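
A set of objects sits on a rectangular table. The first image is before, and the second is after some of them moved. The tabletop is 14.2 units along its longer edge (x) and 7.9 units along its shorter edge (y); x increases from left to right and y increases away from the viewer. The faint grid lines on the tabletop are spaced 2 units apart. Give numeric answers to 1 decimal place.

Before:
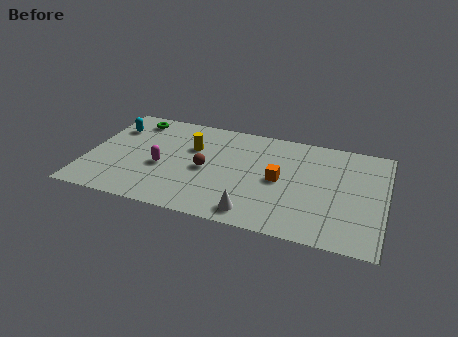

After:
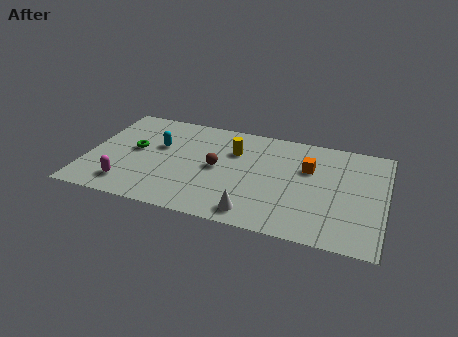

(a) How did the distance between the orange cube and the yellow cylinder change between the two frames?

-0.9

Before: roughly 4.5 units apart; after: 3.6. That's 0.9 units closer together.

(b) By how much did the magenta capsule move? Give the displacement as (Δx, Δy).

(-1.5, -1.8)

The magenta capsule was at about (3.6, 3.3) and moved to about (2.1, 1.5).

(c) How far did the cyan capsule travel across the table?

2.5

From (1.0, 5.8) to (3.3, 4.9), the cyan capsule covered √(2.3² + 0.9²) ≈ 2.5 units.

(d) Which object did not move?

the white cone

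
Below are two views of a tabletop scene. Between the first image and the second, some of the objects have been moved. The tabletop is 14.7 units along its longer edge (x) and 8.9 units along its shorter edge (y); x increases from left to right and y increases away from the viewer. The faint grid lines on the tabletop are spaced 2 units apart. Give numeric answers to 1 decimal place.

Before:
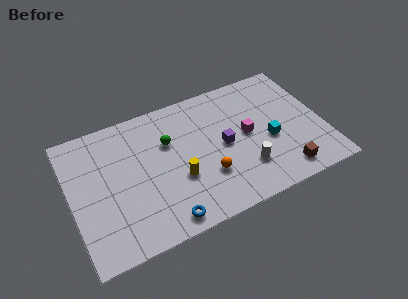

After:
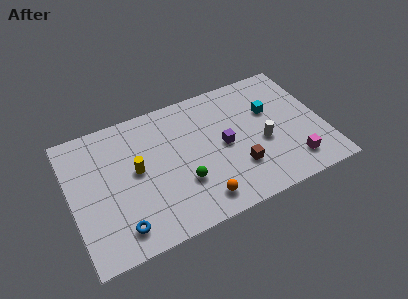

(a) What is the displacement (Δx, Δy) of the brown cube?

(-2.5, 1.3)

The brown cube was at about (12.0, 1.3) and moved to about (9.5, 2.6).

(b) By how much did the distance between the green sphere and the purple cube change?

-0.4

The distance was about 3.4 in the first image and 3.0 in the second, so they moved 0.4 units closer together.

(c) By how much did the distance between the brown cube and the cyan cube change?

+1.4

They were about 2.5 units apart before and 3.9 after — 1.4 units further apart.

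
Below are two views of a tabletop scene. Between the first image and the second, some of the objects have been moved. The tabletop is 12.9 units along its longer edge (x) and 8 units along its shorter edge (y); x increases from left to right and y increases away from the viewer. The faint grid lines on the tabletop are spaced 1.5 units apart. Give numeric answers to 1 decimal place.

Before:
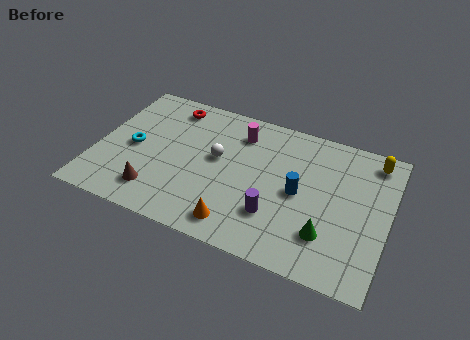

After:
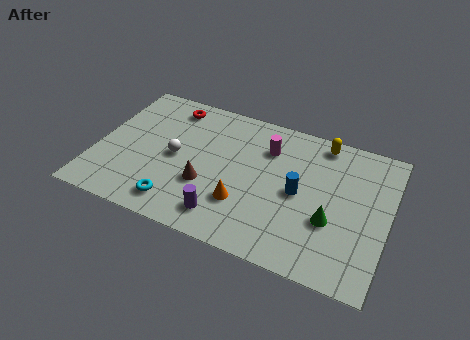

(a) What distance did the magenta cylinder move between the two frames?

1.4

The magenta cylinder moved from about (6.1, 6.3) to (7.4, 5.9), a distance of √(1.3² + 0.4²) ≈ 1.4.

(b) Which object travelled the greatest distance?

the cyan torus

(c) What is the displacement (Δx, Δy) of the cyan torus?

(2.3, -2.5)

From the two frames, the cyan torus sits at roughly (1.6, 3.8) before and (3.9, 1.3) after.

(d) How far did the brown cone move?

2.4

From (2.9, 1.6) to (5.0, 2.8), the brown cone covered √(2.1² + 1.2²) ≈ 2.4 units.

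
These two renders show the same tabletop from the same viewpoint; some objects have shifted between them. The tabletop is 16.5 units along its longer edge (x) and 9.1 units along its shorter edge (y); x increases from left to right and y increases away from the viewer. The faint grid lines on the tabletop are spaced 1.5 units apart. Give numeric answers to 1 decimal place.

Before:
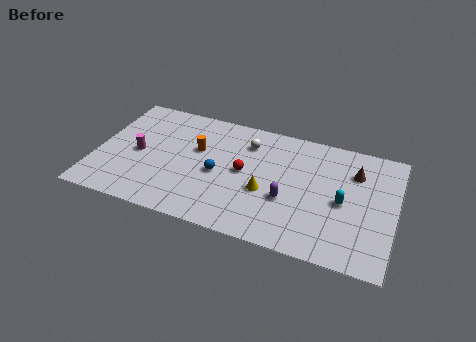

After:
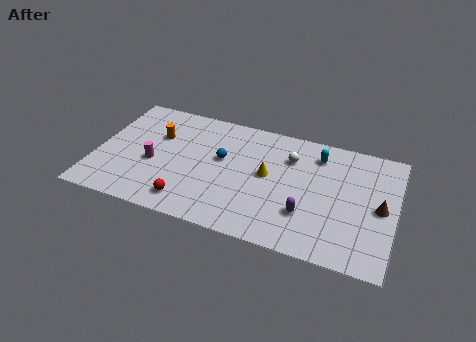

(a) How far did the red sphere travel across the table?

4.3

The red sphere was near (8.2, 4.7) before and (5.4, 1.5) after, so it travelled √(2.8² + 3.2²) ≈ 4.3 units.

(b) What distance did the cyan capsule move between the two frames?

3.5

From (13.7, 4.2) to (12.1, 7.3), the cyan capsule covered √(1.6² + 3.1²) ≈ 3.5 units.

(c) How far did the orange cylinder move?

2.3

The orange cylinder was near (5.5, 5.6) before and (3.2, 6.0) after, so it travelled √(2.3² + 0.4²) ≈ 2.3 units.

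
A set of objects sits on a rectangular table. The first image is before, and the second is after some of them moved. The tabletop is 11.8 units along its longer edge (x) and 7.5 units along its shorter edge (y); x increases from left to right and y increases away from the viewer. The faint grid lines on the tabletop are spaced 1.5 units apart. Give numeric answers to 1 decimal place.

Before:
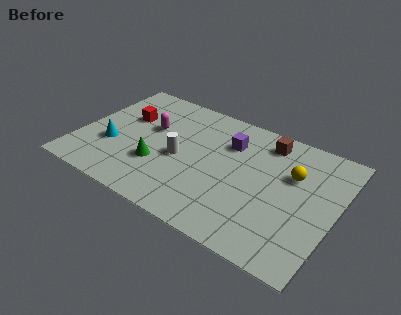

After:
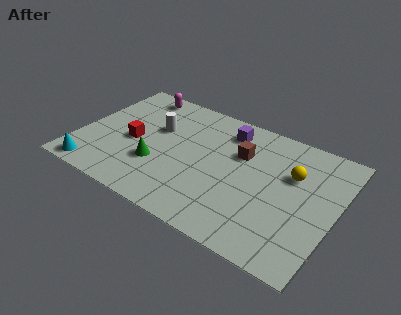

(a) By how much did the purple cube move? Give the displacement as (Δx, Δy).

(-0.2, 0.7)

The purple cube started near (6.7, 5.4) and ended near (6.5, 6.1).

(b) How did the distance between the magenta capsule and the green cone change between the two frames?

+2.2

They were about 2.2 units apart before and 4.4 after — 2.2 units further apart.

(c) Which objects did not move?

the yellow sphere and the green cone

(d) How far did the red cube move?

1.5

From (1.9, 4.8) to (2.5, 3.4), the red cube covered √(0.6² + 1.4²) ≈ 1.5 units.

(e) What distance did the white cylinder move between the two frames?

1.8

From (4.7, 3.4) to (3.4, 4.7), the white cylinder covered √(1.3² + 1.3²) ≈ 1.8 units.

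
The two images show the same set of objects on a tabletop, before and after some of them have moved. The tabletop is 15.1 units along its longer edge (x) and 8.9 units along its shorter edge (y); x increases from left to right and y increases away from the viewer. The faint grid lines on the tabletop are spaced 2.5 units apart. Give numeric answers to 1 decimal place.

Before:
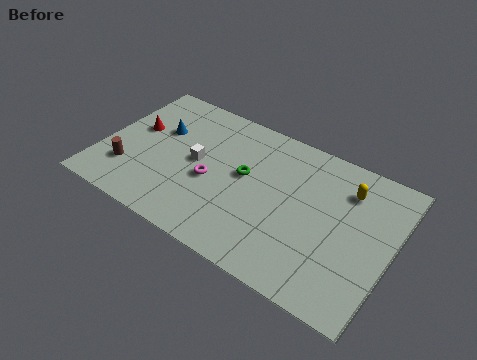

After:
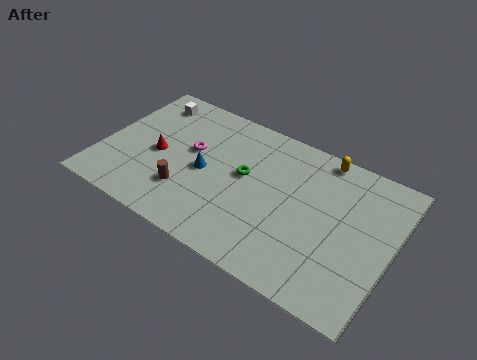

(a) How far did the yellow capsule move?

2.0

From (12.5, 6.8) to (11.0, 8.1), the yellow capsule covered √(1.5² + 1.3²) ≈ 2.0 units.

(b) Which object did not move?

the green torus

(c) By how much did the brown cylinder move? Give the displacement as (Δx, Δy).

(3.1, 0.1)

From the two frames, the brown cylinder sits at roughly (1.6, 2.4) before and (4.7, 2.5) after.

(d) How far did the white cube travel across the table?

4.2

The white cube moved from about (4.9, 4.6) to (1.8, 7.4), a distance of √(3.1² + 2.8²) ≈ 4.2.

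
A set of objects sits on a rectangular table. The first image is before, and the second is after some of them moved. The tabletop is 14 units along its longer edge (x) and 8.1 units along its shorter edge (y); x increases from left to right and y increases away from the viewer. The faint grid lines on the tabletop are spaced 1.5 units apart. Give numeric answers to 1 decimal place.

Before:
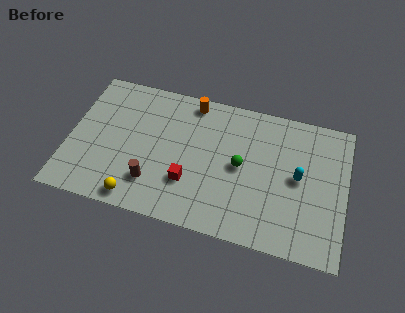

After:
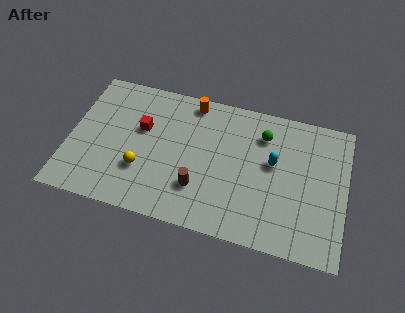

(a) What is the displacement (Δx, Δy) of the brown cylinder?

(2.3, 0.3)

From the two frames, the brown cylinder sits at roughly (4.4, 2.0) before and (6.7, 2.3) after.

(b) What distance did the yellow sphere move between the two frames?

1.7

The yellow sphere was near (3.7, 0.9) before and (3.8, 2.6) after, so it travelled √(0.1² + 1.7²) ≈ 1.7 units.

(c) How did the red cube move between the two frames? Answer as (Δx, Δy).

(-2.6, 2.5)

The red cube started near (6.2, 2.5) and ended near (3.6, 5.0).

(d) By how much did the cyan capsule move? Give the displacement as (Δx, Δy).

(-1.3, 0.5)

The cyan capsule was at about (11.6, 4.2) and moved to about (10.3, 4.7).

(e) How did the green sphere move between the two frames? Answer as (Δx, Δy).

(1.0, 2.1)

The green sphere started near (8.7, 4.1) and ended near (9.7, 6.2).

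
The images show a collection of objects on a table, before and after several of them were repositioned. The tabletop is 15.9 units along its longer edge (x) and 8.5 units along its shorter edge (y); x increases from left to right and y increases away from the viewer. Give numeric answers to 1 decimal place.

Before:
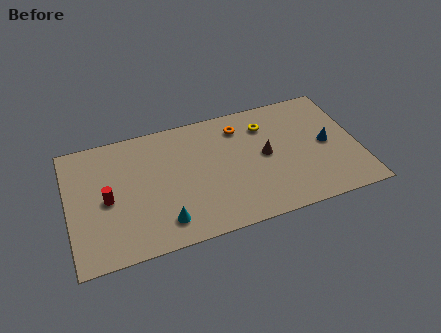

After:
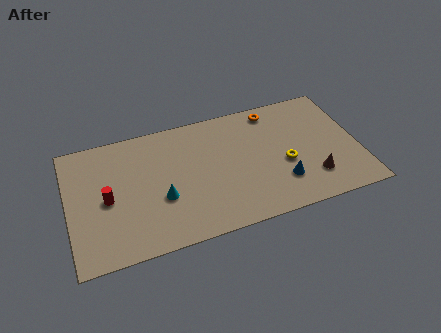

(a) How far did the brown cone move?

3.3

From (10.8, 4.4) to (13.2, 2.1), the brown cone covered √(2.4² + 2.3²) ≈ 3.3 units.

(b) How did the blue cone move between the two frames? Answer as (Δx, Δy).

(-2.7, -1.9)

From the two frames, the blue cone sits at roughly (14.2, 4.2) before and (11.5, 2.3) after.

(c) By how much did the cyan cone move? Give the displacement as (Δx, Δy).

(0.0, 1.6)

The cyan cone started near (5.0, 1.6) and ended near (5.0, 3.2).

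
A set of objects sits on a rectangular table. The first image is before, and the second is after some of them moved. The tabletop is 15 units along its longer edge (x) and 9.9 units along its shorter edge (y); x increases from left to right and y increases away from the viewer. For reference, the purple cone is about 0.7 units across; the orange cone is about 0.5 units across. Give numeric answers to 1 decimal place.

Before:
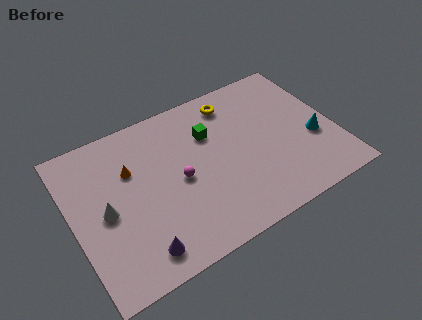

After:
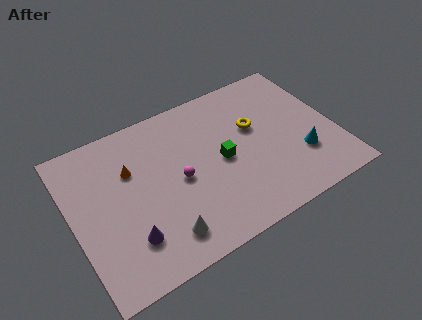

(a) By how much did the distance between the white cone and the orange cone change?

+2.4

The distance was about 2.5 in the first image and 4.9 in the second, so they moved 2.4 units further apart.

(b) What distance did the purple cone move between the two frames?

1.1

The purple cone moved from about (3.2, 1.5) to (2.8, 2.5), a distance of √(0.4² + 1.0²) ≈ 1.1.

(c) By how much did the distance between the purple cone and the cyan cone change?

-0.7

Before: roughly 10.7 units apart; after: 10.0. That's 0.7 units closer together.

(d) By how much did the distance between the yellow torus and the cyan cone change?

-2.2

The distance was about 6.0 in the first image and 3.8 in the second, so they moved 2.2 units closer together.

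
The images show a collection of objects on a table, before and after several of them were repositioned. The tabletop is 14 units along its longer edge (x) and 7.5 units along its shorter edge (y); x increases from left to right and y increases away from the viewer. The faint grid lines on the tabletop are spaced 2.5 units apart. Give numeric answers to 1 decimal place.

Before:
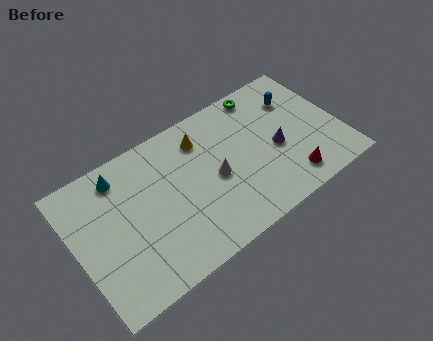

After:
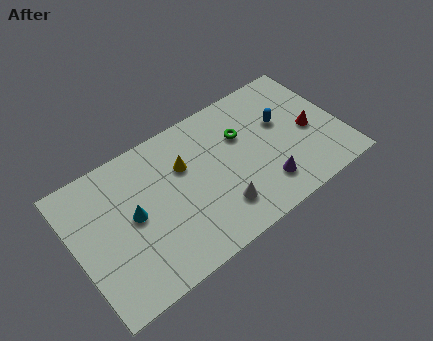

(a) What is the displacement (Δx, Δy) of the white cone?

(-0.1, -1.7)

From the two frames, the white cone sits at roughly (7.3, 3.5) before and (7.2, 1.8) after.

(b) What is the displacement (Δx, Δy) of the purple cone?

(-1.0, -1.6)

The purple cone was at about (10.6, 3.3) and moved to about (9.6, 1.7).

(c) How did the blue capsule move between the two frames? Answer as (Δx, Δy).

(-1.0, -0.9)

The blue capsule was at about (12.1, 5.5) and moved to about (11.1, 4.6).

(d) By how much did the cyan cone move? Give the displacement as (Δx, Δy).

(0.3, -2.4)

From the two frames, the cyan cone sits at roughly (2.7, 6.3) before and (3.0, 3.9) after.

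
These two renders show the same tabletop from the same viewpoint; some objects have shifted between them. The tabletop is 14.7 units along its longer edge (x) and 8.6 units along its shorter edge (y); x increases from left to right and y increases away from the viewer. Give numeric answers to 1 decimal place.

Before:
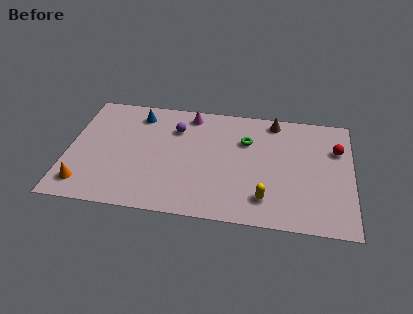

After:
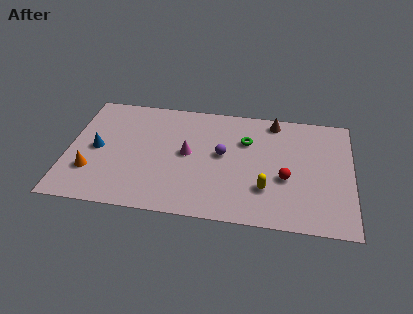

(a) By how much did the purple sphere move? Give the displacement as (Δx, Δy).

(2.5, -1.6)

The purple sphere started near (5.5, 6.3) and ended near (8.0, 4.7).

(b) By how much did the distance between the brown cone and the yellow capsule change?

-0.7

They were about 5.8 units apart before and 5.1 after — 0.7 units closer together.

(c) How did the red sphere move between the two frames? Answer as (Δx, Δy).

(-2.6, -2.5)

From the two frames, the red sphere sits at roughly (13.9, 5.9) before and (11.3, 3.4) after.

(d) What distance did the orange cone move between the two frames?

1.0

From (1.0, 1.5) to (1.3, 2.5), the orange cone covered √(0.3² + 1.0²) ≈ 1.0 units.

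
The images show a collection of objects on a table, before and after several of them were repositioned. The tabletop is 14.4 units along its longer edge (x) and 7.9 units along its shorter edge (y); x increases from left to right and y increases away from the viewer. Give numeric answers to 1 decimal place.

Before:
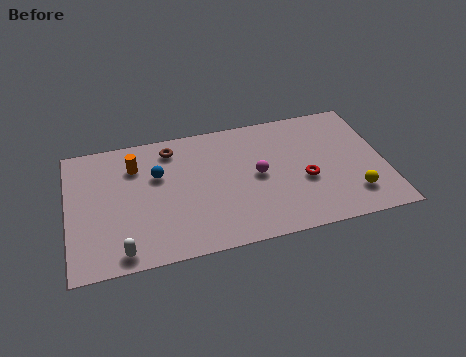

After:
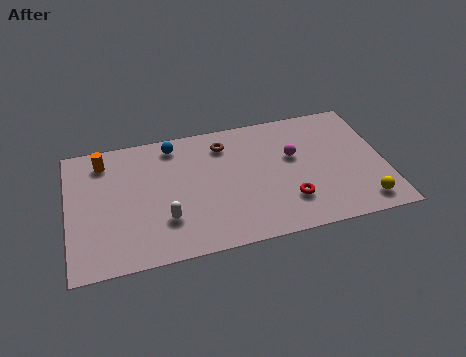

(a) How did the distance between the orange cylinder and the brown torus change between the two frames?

+3.7

The distance was about 1.8 in the first image and 5.5 in the second, so they moved 3.7 units further apart.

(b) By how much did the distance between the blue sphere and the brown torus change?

+0.7

They were about 1.7 units apart before and 2.4 after — 0.7 units further apart.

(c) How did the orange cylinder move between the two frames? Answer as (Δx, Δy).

(-1.4, 0.6)

The orange cylinder was at about (3.1, 5.9) and moved to about (1.7, 6.5).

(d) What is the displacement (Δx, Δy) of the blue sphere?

(0.8, 1.7)

From the two frames, the blue sphere sits at roughly (4.1, 5.1) before and (4.9, 6.8) after.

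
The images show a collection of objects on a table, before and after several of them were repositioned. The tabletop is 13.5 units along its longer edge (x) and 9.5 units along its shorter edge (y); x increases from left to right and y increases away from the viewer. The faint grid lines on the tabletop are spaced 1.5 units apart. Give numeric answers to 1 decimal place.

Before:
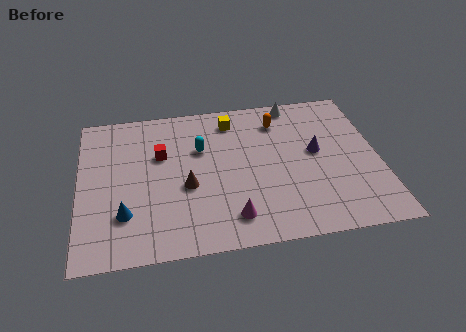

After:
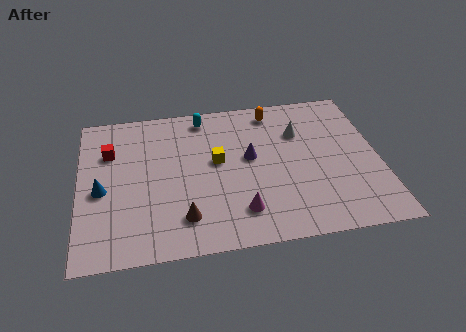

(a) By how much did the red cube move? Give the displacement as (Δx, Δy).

(-2.3, 0.5)

From the two frames, the red cube sits at roughly (3.7, 6.1) before and (1.4, 6.6) after.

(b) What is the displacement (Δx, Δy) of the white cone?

(0.1, -2.0)

From the two frames, the white cone sits at roughly (9.9, 8.6) before and (10.0, 6.6) after.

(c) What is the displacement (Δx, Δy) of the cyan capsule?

(0.2, 2.1)

The cyan capsule started near (5.5, 6.2) and ended near (5.7, 8.3).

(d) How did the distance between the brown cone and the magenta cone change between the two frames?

-0.4

The distance was about 2.9 in the first image and 2.5 in the second, so they moved 0.4 units closer together.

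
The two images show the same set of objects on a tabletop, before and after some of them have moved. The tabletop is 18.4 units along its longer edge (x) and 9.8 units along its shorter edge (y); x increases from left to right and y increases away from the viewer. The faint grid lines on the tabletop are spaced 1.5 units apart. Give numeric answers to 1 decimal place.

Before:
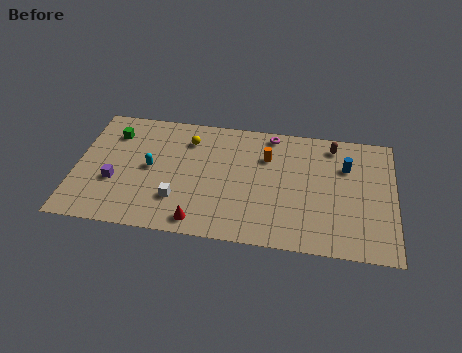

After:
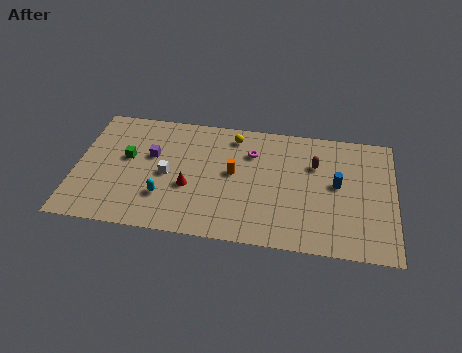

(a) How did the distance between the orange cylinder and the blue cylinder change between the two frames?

+1.4

The distance was about 4.6 in the first image and 6.0 in the second, so they moved 1.4 units further apart.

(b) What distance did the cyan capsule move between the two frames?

2.4

From (4.3, 5.0) to (5.2, 2.8), the cyan capsule covered √(0.9² + 2.2²) ≈ 2.4 units.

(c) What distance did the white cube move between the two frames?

2.0

The white cube moved from about (6.0, 2.7) to (5.3, 4.6), a distance of √(0.7² + 1.9²) ≈ 2.0.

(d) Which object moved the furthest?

the purple cube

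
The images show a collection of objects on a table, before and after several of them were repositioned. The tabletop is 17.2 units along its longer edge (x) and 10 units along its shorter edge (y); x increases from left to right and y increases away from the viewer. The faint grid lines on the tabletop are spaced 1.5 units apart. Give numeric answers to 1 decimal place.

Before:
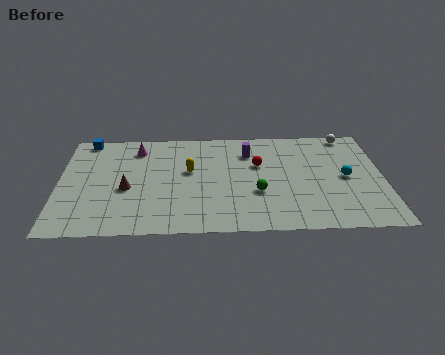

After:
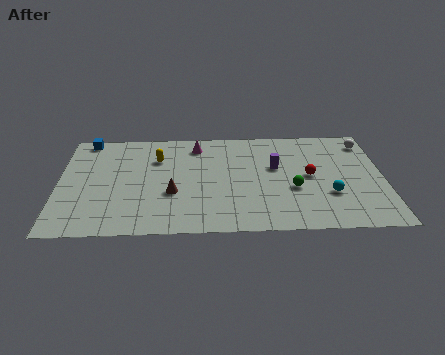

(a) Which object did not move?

the blue cube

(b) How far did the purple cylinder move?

2.1

The purple cylinder was near (10.1, 7.5) before and (11.5, 6.0) after, so it travelled √(1.4² + 1.5²) ≈ 2.1 units.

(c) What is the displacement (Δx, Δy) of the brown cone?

(2.4, -0.5)

The brown cone started near (3.6, 4.2) and ended near (6.0, 3.7).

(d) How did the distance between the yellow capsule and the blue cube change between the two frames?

-2.1

They were about 6.4 units apart before and 4.3 after — 2.1 units closer together.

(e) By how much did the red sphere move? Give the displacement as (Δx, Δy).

(2.7, -1.2)

The red sphere was at about (10.6, 6.3) and moved to about (13.3, 5.1).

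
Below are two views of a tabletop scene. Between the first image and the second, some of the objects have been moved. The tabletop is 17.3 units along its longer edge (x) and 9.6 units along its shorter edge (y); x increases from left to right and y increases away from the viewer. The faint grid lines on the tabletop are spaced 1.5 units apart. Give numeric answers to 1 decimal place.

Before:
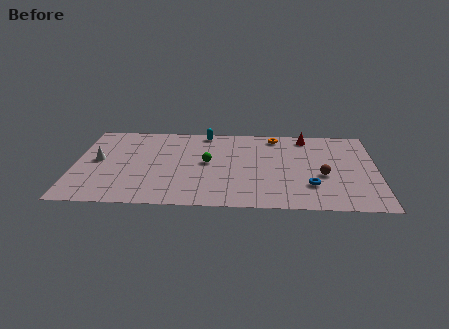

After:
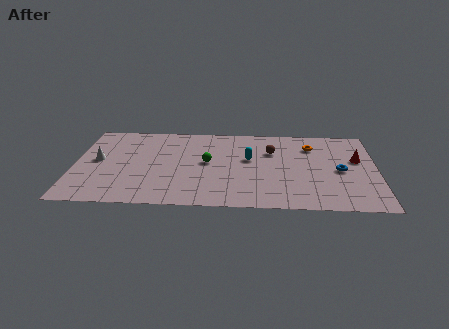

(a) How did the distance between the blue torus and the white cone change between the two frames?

+1.5

The distance was about 12.4 in the first image and 13.9 in the second, so they moved 1.5 units further apart.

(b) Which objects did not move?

the green sphere and the white cone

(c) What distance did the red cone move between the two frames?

3.9

The red cone was near (13.3, 8.4) before and (16.2, 5.8) after, so it travelled √(2.9² + 2.6²) ≈ 3.9 units.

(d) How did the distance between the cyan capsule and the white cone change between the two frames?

+1.6

Before: roughly 7.1 units apart; after: 8.7. That's 1.6 units further apart.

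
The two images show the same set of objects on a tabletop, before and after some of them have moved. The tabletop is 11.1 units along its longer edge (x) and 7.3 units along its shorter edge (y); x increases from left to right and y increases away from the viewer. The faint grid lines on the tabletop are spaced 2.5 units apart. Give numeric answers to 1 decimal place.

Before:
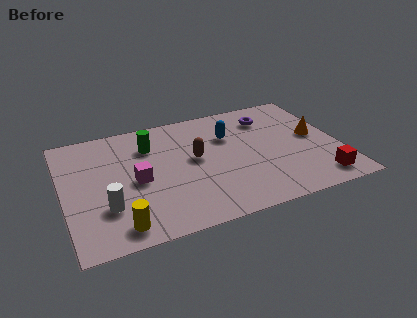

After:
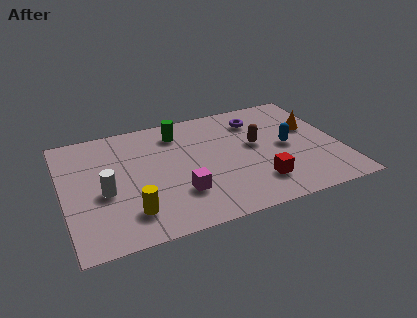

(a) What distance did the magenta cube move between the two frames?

2.1

The magenta cube moved from about (2.9, 3.4) to (4.5, 2.1), a distance of √(1.6² + 1.3²) ≈ 2.1.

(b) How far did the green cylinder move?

1.3

The green cylinder moved from about (3.6, 5.4) to (4.8, 5.9), a distance of √(1.2² + 0.5²) ≈ 1.3.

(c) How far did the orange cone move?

0.6

The orange cone moved from about (10.2, 3.9) to (10.1, 4.5), a distance of √(0.1² + 0.6²) ≈ 0.6.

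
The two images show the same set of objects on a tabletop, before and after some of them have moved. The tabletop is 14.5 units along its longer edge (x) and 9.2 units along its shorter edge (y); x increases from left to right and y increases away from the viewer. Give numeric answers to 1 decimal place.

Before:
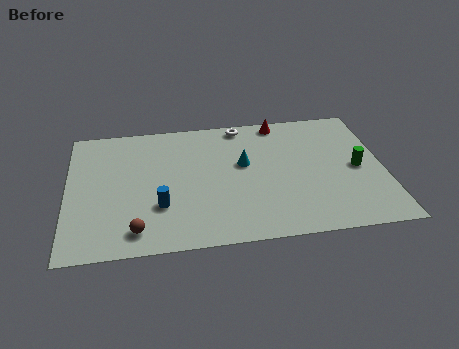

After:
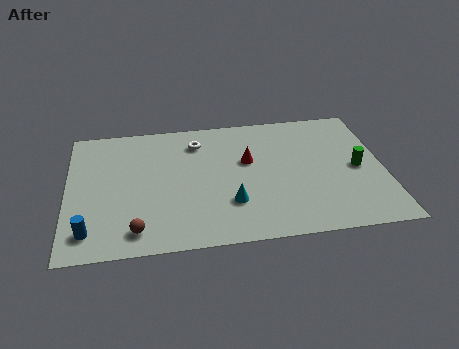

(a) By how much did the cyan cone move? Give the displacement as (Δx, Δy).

(-0.7, -2.7)

From the two frames, the cyan cone sits at roughly (8.1, 5.4) before and (7.4, 2.7) after.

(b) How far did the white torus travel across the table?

2.3

The white torus was near (8.1, 8.3) before and (6.0, 7.3) after, so it travelled √(2.1² + 1.0²) ≈ 2.3 units.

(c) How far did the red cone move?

3.1

From (9.9, 8.3) to (8.3, 5.6), the red cone covered √(1.6² + 2.7²) ≈ 3.1 units.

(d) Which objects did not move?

the green cylinder and the brown sphere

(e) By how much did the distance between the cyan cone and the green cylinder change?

+0.8

The distance was about 5.3 in the first image and 6.1 in the second, so they moved 0.8 units further apart.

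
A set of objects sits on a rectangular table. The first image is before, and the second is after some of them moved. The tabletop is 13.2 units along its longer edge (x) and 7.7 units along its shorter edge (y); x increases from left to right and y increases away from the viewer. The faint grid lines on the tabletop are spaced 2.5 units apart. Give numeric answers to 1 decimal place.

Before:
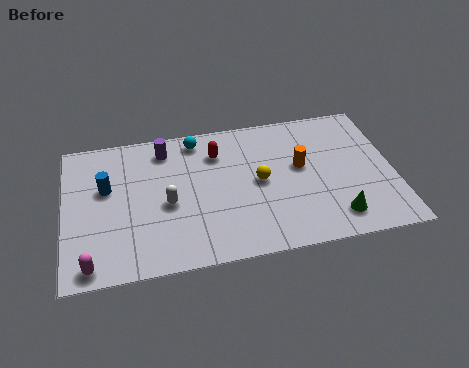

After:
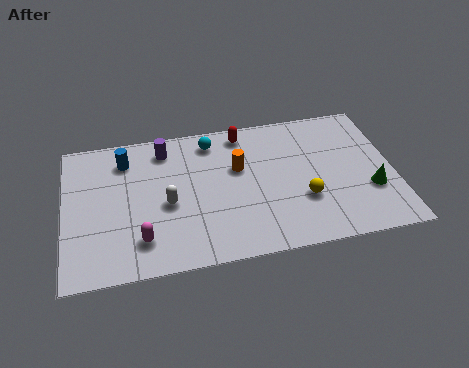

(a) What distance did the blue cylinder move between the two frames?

1.6

The blue cylinder moved from about (1.7, 4.7) to (2.5, 6.1), a distance of √(0.8² + 1.4²) ≈ 1.6.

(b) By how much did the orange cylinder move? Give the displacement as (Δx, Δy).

(-2.5, 0.4)

From the two frames, the orange cylinder sits at roughly (9.5, 4.4) before and (7.0, 4.8) after.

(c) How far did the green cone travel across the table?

1.9

The green cone moved from about (10.7, 1.4) to (12.2, 2.6), a distance of √(1.5² + 1.2²) ≈ 1.9.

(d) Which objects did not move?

the white capsule and the purple cylinder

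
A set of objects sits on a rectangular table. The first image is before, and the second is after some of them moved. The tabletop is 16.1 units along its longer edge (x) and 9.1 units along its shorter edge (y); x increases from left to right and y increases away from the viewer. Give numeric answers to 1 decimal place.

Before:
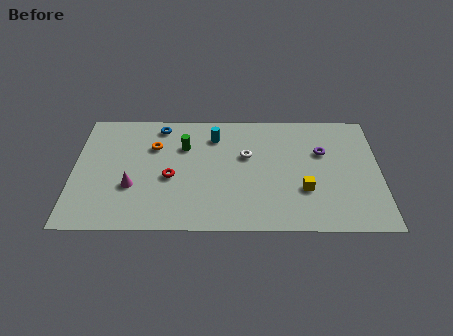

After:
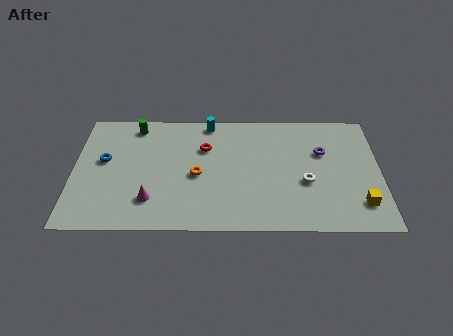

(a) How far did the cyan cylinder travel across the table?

1.1

From (7.4, 7.1) to (7.1, 8.2), the cyan cylinder covered √(0.3² + 1.1²) ≈ 1.1 units.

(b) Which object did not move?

the purple torus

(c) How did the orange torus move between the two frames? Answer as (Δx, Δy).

(2.3, -2.2)

The orange torus was at about (4.2, 6.3) and moved to about (6.5, 4.1).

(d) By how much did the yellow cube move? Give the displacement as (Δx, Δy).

(2.9, -1.0)

The yellow cube was at about (12.1, 3.0) and moved to about (15.0, 2.0).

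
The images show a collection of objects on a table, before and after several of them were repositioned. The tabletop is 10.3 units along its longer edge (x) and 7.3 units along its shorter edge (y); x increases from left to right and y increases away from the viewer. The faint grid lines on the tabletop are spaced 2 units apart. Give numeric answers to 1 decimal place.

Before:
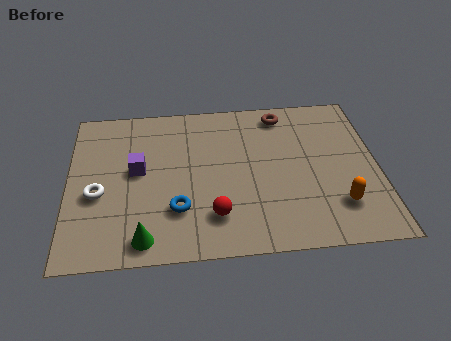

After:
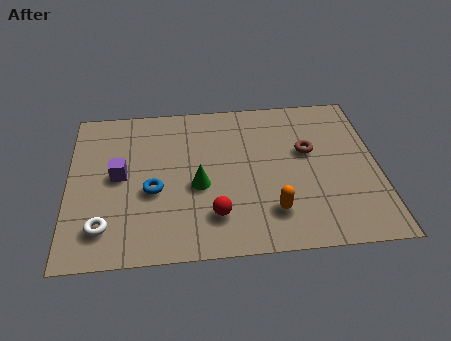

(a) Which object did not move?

the red sphere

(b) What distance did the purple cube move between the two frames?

0.6

The purple cube was near (2.3, 4.0) before and (1.7, 3.8) after, so it travelled √(0.6² + 0.2²) ≈ 0.6 units.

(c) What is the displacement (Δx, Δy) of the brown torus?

(0.8, -1.9)

The brown torus started near (7.2, 6.3) and ended near (8.0, 4.4).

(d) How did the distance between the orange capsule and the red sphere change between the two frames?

-2.2

Before: roughly 4.1 units apart; after: 1.9. That's 2.2 units closer together.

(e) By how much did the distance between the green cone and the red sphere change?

-0.9

They were about 2.4 units apart before and 1.5 after — 0.9 units closer together.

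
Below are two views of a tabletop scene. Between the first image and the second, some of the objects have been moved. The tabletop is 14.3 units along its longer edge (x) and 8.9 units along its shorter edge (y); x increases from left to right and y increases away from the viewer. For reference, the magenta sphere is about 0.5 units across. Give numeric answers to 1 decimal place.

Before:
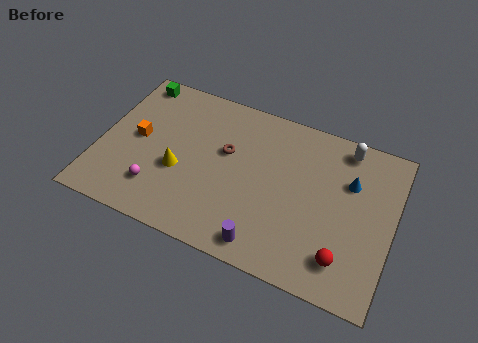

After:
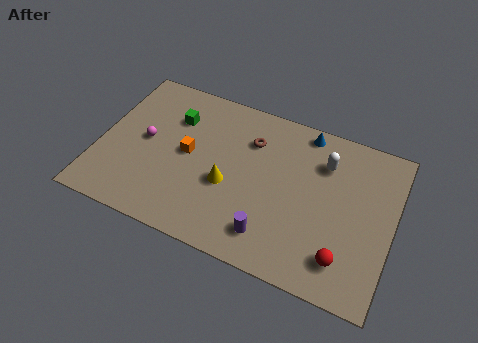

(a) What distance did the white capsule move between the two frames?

1.5

From (11.7, 7.8) to (10.8, 6.6), the white capsule covered √(0.9² + 1.2²) ≈ 1.5 units.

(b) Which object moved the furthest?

the blue cone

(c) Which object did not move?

the red sphere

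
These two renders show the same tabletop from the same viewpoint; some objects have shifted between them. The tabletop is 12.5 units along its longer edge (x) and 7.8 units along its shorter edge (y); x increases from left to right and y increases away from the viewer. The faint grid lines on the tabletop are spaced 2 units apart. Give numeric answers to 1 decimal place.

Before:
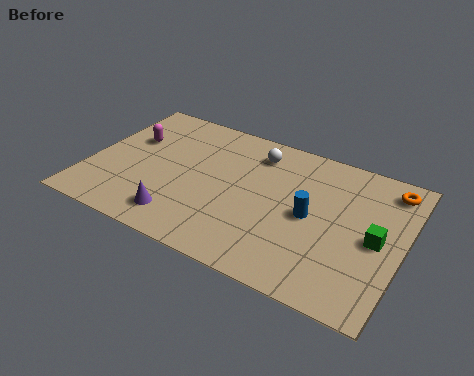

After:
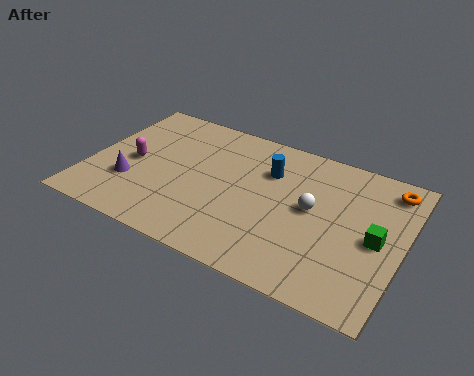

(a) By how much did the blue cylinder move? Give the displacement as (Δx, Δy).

(-1.9, 1.7)

The blue cylinder started near (8.9, 3.8) and ended near (7.0, 5.5).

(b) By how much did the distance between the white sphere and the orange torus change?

-1.6

The distance was about 5.3 in the first image and 3.7 in the second, so they moved 1.6 units closer together.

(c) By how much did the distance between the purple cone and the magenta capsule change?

-3.2

The distance was about 4.4 in the first image and 1.2 in the second, so they moved 3.2 units closer together.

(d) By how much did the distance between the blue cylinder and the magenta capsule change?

-2.0

They were about 7.6 units apart before and 5.6 after — 2.0 units closer together.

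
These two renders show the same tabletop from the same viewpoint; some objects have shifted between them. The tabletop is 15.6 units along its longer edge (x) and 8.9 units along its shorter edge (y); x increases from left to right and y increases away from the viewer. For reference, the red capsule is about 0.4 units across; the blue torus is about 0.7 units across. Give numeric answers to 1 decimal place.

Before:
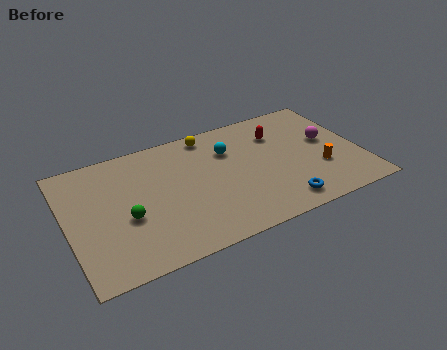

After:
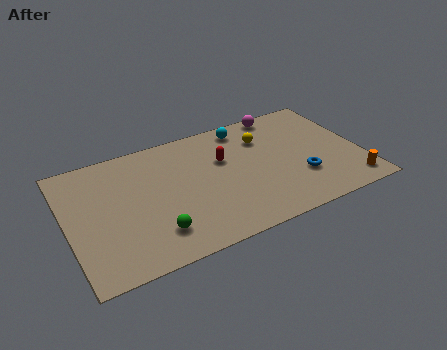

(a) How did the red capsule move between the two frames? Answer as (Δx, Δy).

(-3.1, -0.8)

From the two frames, the red capsule sits at roughly (11.5, 6.5) before and (8.4, 5.7) after.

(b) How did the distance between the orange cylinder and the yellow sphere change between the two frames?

-0.7

They were about 7.3 units apart before and 6.6 after — 0.7 units closer together.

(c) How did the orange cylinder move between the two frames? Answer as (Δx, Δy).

(1.4, -1.7)

From the two frames, the orange cylinder sits at roughly (13.3, 3.0) before and (14.7, 1.3) after.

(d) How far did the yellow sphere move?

3.1

The yellow sphere was near (7.9, 7.9) before and (10.7, 6.5) after, so it travelled √(2.8² + 1.4²) ≈ 3.1 units.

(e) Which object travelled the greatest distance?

the magenta sphere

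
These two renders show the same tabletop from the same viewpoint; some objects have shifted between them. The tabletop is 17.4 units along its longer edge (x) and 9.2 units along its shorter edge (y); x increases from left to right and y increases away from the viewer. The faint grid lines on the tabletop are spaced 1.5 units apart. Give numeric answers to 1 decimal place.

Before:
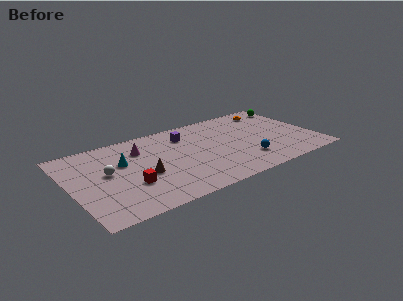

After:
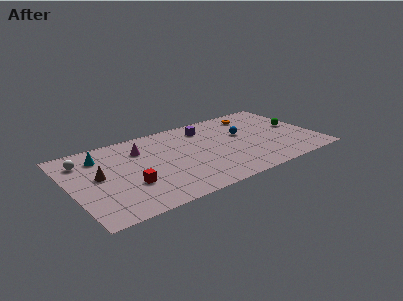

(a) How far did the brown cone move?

3.2

The brown cone moved from about (5.0, 3.8) to (2.0, 5.0), a distance of √(3.0² + 1.2²) ≈ 3.2.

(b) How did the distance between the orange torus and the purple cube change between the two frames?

-2.8

Before: roughly 6.5 units apart; after: 3.7. That's 2.8 units closer together.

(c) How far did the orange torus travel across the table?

1.3

From (15.0, 7.7) to (13.7, 7.6), the orange torus covered √(1.3² + 0.1²) ≈ 1.3 units.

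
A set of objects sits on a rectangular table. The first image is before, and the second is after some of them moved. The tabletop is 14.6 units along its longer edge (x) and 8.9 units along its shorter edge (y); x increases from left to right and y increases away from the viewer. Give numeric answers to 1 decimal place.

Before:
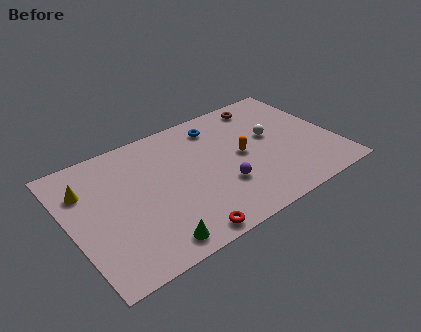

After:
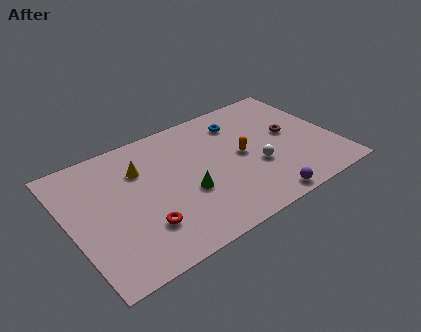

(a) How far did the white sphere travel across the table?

2.2

The white sphere moved from about (11.3, 5.1) to (10.1, 3.3), a distance of √(1.2² + 1.8²) ≈ 2.2.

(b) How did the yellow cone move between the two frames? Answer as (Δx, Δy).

(3.0, -0.1)

The yellow cone was at about (1.1, 6.4) and moved to about (4.1, 6.3).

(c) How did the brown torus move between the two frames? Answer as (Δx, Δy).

(0.9, -2.9)

The brown torus was at about (11.4, 7.7) and moved to about (12.3, 4.8).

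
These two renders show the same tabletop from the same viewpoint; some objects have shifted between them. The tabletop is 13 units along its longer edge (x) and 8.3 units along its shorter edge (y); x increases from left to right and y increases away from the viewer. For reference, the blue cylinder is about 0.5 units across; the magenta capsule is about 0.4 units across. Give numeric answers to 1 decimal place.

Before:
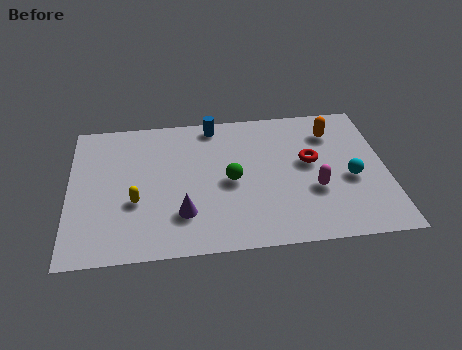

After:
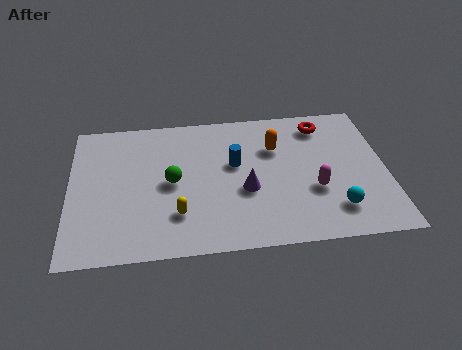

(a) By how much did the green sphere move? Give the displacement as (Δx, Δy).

(-2.4, 0.2)

From the two frames, the green sphere sits at roughly (6.6, 3.9) before and (4.2, 4.1) after.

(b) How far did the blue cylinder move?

2.6

From (6.0, 7.4) to (6.8, 4.9), the blue cylinder covered √(0.8² + 2.5²) ≈ 2.6 units.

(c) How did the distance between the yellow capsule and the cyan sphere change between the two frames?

-2.4

Before: roughly 8.8 units apart; after: 6.4. That's 2.4 units closer together.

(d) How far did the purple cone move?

2.8

The purple cone was near (4.6, 2.2) before and (7.2, 3.3) after, so it travelled √(2.6² + 1.1²) ≈ 2.8 units.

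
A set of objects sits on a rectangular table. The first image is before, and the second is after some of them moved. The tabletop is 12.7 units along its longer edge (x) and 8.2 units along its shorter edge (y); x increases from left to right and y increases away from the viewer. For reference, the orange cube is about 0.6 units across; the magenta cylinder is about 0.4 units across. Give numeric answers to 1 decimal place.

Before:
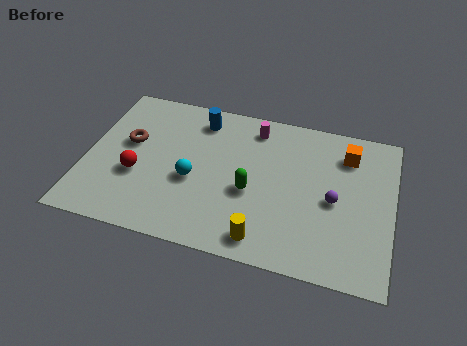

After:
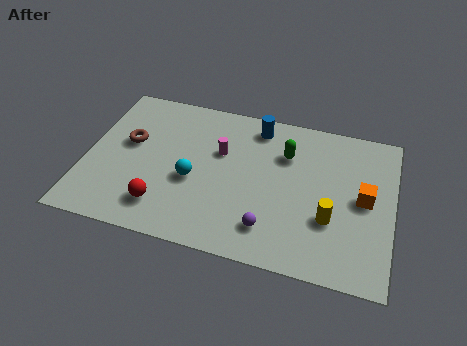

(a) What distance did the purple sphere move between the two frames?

3.3

The purple sphere moved from about (10.3, 3.8) to (7.8, 1.7), a distance of √(2.5² + 2.1²) ≈ 3.3.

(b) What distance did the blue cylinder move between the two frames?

2.4

From (4.5, 6.8) to (6.9, 7.0), the blue cylinder covered √(2.4² + 0.2²) ≈ 2.4 units.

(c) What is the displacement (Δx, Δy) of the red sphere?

(1.2, -1.4)

From the two frames, the red sphere sits at roughly (2.2, 3.1) before and (3.4, 1.7) after.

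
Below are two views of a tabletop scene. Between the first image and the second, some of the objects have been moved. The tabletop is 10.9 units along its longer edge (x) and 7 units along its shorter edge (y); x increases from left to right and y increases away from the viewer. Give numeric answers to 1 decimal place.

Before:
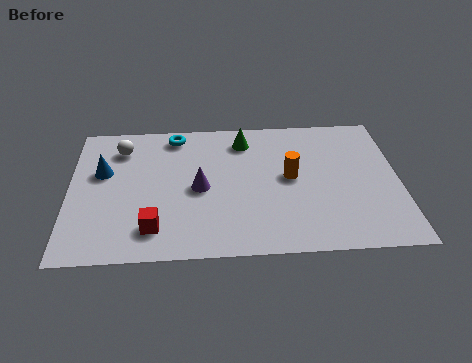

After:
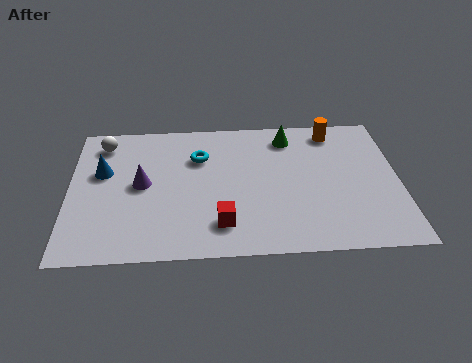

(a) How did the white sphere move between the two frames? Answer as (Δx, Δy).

(-0.6, 0.3)

The white sphere started near (1.7, 5.5) and ended near (1.1, 5.8).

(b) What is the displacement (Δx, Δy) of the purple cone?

(-1.9, 0.3)

The purple cone started near (4.3, 3.3) and ended near (2.4, 3.6).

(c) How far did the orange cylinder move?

2.7

From (7.3, 3.7) to (8.8, 6.0), the orange cylinder covered √(1.5² + 2.3²) ≈ 2.7 units.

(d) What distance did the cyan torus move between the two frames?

1.4

The cyan torus moved from about (3.5, 6.1) to (4.3, 4.9), a distance of √(0.8² + 1.2²) ≈ 1.4.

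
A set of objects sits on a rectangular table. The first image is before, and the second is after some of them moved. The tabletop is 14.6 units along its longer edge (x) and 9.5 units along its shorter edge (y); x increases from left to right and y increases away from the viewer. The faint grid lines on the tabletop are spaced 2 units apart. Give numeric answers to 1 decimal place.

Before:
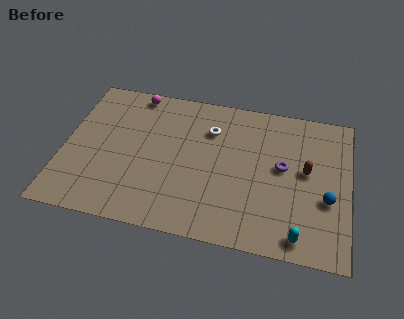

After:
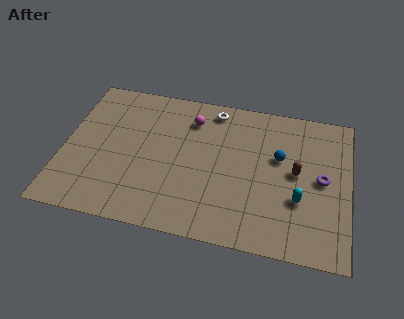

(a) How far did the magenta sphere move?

3.2

The magenta sphere was near (3.4, 8.6) before and (6.4, 7.4) after, so it travelled √(3.0² + 1.2²) ≈ 3.2 units.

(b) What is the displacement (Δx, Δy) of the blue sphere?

(-2.5, 2.2)

The blue sphere started near (13.5, 3.6) and ended near (11.0, 5.8).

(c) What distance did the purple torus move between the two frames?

2.0

The purple torus was near (11.2, 5.2) before and (13.2, 4.8) after, so it travelled √(2.0² + 0.4²) ≈ 2.0 units.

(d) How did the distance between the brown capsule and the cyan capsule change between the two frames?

-2.4

Before: roughly 4.1 units apart; after: 1.7. That's 2.4 units closer together.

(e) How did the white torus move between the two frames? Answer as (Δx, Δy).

(0.1, 1.4)

From the two frames, the white torus sits at roughly (7.4, 6.9) before and (7.5, 8.3) after.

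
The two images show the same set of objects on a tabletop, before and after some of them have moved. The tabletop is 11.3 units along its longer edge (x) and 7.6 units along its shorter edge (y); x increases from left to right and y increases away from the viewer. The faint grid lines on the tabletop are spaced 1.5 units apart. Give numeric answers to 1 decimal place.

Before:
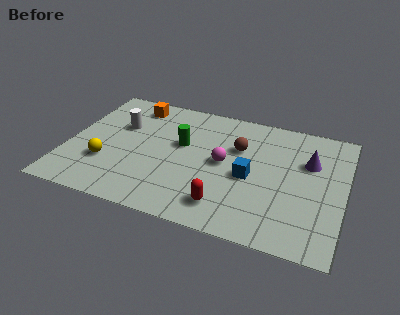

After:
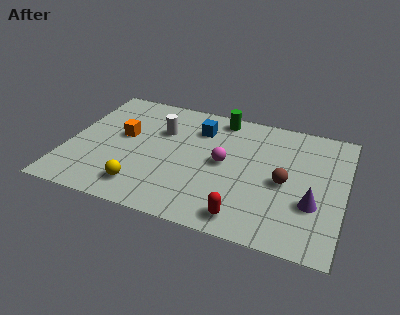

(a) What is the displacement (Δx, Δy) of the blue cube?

(-2.3, 2.3)

From the two frames, the blue cube sits at roughly (7.5, 3.4) before and (5.2, 5.7) after.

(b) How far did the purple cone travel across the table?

2.4

The purple cone was near (9.8, 5.0) before and (10.1, 2.6) after, so it travelled √(0.3² + 2.4²) ≈ 2.4 units.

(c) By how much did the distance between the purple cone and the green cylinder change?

+0.6

Before: roughly 5.2 units apart; after: 5.8. That's 0.6 units further apart.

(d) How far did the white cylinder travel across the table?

1.7

From (2.0, 4.9) to (3.7, 5.1), the white cylinder covered √(1.7² + 0.2²) ≈ 1.7 units.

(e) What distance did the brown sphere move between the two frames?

2.5

The brown sphere was near (6.9, 5.0) before and (8.9, 3.5) after, so it travelled √(2.0² + 1.5²) ≈ 2.5 units.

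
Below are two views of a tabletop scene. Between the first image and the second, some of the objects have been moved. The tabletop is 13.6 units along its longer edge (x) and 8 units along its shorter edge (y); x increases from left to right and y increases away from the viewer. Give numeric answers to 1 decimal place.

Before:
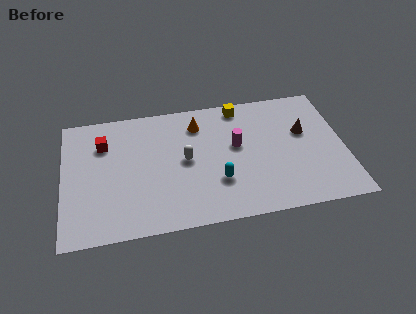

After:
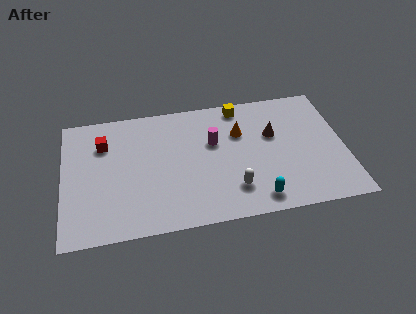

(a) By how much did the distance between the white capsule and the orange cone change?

+1.2

Before: roughly 2.3 units apart; after: 3.5. That's 1.2 units further apart.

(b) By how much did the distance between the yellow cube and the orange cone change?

-0.5

They were about 2.2 units apart before and 1.7 after — 0.5 units closer together.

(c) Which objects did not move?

the red cube and the yellow cube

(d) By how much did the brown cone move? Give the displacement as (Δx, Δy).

(-1.5, 0.1)

From the two frames, the brown cone sits at roughly (11.7, 4.9) before and (10.2, 5.0) after.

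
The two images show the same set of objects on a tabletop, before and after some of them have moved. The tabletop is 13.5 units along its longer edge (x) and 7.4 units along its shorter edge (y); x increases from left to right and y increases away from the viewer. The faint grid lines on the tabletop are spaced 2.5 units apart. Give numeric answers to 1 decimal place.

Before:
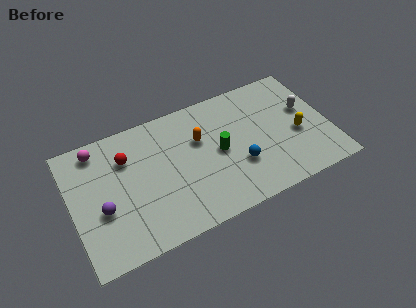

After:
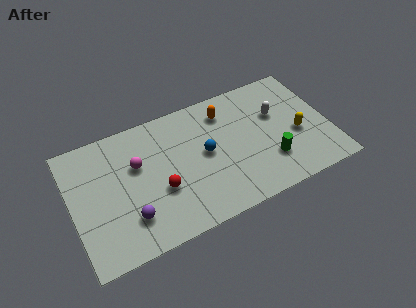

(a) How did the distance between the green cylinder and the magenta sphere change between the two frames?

+0.5

They were about 6.7 units apart before and 7.2 after — 0.5 units further apart.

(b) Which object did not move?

the yellow capsule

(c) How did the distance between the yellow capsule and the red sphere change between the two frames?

-1.8

The distance was about 9.1 in the first image and 7.3 in the second, so they moved 1.8 units closer together.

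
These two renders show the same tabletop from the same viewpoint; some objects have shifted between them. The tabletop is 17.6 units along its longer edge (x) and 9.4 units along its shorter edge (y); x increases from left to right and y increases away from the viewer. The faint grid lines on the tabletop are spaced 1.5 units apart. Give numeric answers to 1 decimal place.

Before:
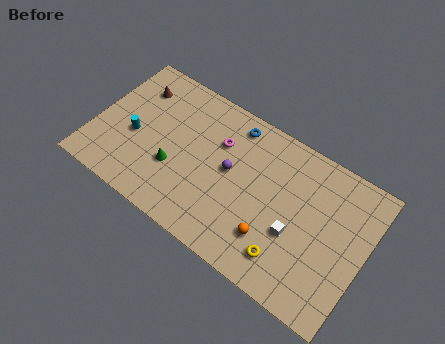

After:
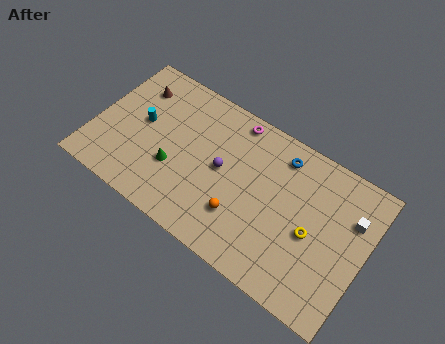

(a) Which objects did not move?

the brown cone and the green cone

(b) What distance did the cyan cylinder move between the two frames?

1.1

The cyan cylinder was near (2.6, 4.0) before and (2.9, 5.1) after, so it travelled √(0.3² + 1.1²) ≈ 1.1 units.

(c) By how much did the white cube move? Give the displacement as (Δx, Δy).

(3.2, 2.9)

The white cube was at about (13.3, 3.6) and moved to about (16.5, 6.5).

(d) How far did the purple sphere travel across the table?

0.5

The purple sphere moved from about (8.8, 5.1) to (8.3, 4.9), a distance of √(0.5² + 0.2²) ≈ 0.5.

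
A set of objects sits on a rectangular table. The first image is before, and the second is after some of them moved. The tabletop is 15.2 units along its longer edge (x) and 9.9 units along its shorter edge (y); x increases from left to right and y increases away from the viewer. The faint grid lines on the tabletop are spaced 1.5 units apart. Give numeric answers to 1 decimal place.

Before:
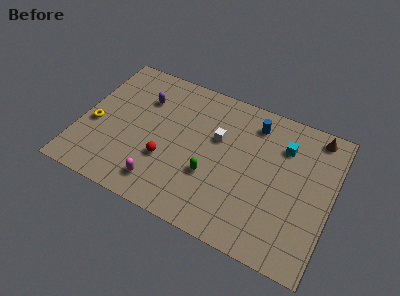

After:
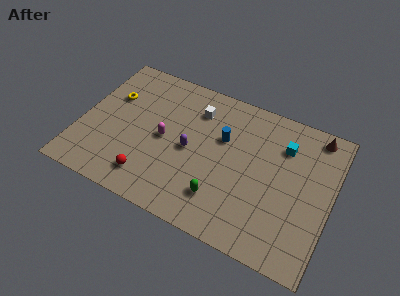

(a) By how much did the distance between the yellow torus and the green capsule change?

+1.2

Before: roughly 7.2 units apart; after: 8.4. That's 1.2 units further apart.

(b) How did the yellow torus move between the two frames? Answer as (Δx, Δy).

(0.7, 2.4)

From the two frames, the yellow torus sits at roughly (0.9, 4.1) before and (1.6, 6.5) after.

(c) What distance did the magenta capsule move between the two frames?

3.1

The magenta capsule moved from about (5.3, 1.7) to (5.1, 4.8), a distance of √(0.2² + 3.1²) ≈ 3.1.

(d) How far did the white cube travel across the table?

2.1

The white cube was near (8.2, 6.2) before and (6.7, 7.6) after, so it travelled √(1.5² + 1.4²) ≈ 2.1 units.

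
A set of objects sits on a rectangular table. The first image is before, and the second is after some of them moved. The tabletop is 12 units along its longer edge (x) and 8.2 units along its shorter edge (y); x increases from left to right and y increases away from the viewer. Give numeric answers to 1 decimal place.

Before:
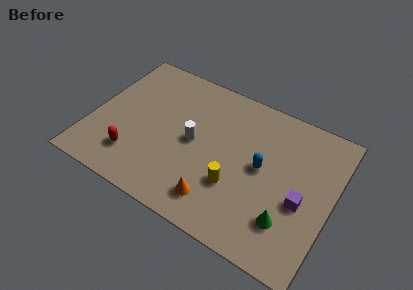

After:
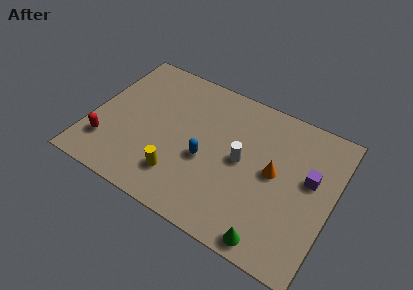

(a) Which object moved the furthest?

the orange cone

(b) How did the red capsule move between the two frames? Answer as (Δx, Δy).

(-1.4, 0.1)

The red capsule started near (2.4, 1.9) and ended near (1.0, 2.0).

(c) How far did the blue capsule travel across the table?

2.8

The blue capsule moved from about (8.5, 4.3) to (5.8, 3.4), a distance of √(2.7² + 0.9²) ≈ 2.8.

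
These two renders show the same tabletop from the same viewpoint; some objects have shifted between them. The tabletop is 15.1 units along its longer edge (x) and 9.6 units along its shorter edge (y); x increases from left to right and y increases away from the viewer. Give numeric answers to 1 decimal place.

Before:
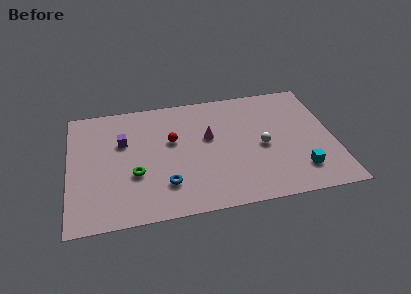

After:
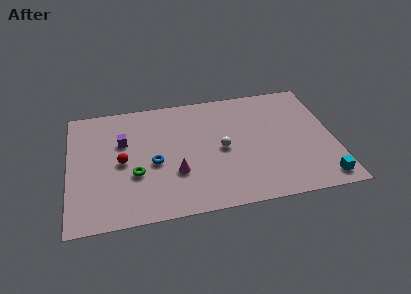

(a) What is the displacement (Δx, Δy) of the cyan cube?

(1.2, -0.9)

The cyan cube started near (13.0, 2.1) and ended near (14.2, 1.2).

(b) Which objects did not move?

the purple cube and the green torus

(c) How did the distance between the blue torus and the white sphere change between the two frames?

-2.0

The distance was about 5.9 in the first image and 3.9 in the second, so they moved 2.0 units closer together.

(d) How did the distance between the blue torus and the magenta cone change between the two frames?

-2.6

They were about 4.2 units apart before and 1.6 after — 2.6 units closer together.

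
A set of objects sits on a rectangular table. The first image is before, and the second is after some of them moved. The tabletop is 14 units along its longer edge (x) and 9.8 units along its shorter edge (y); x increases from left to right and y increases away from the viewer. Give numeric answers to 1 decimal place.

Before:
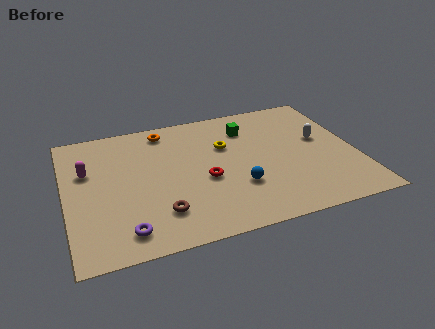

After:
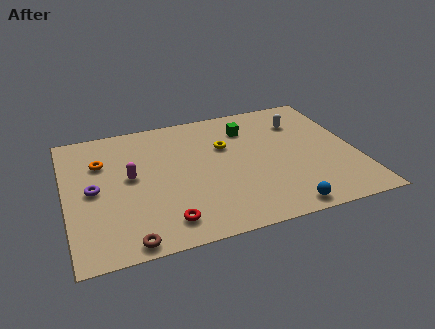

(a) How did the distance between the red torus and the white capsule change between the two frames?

+3.1

The distance was about 6.0 in the first image and 9.1 in the second, so they moved 3.1 units further apart.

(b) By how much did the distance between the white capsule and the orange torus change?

+1.9

Before: roughly 7.9 units apart; after: 9.8. That's 1.9 units further apart.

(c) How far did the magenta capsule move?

2.2

The magenta capsule moved from about (1.1, 6.3) to (3.1, 5.3), a distance of √(2.0² + 1.0²) ≈ 2.2.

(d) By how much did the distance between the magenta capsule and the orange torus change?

-2.5

The distance was about 4.5 in the first image and 2.0 in the second, so they moved 2.5 units closer together.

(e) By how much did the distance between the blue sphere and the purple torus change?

+3.8

Before: roughly 5.7 units apart; after: 9.5. That's 3.8 units further apart.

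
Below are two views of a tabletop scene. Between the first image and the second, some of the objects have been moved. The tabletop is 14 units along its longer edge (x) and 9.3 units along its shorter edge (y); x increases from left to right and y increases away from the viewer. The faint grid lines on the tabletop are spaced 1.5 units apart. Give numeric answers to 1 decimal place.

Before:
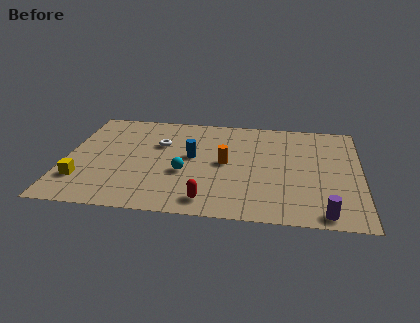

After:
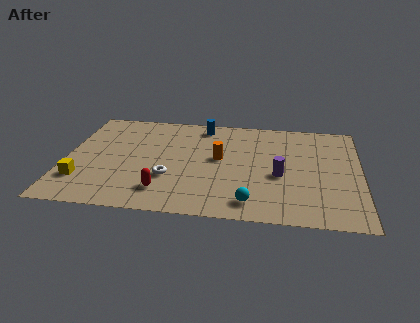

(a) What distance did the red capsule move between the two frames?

2.2

The red capsule moved from about (6.9, 1.3) to (4.8, 1.9), a distance of √(2.1² + 0.6²) ≈ 2.2.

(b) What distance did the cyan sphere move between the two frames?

3.9

The cyan sphere moved from about (5.7, 3.6) to (8.9, 1.4), a distance of √(3.2² + 2.2²) ≈ 3.9.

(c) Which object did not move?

the yellow cube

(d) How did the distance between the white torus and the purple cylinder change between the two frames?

-4.2

Before: roughly 9.5 units apart; after: 5.3. That's 4.2 units closer together.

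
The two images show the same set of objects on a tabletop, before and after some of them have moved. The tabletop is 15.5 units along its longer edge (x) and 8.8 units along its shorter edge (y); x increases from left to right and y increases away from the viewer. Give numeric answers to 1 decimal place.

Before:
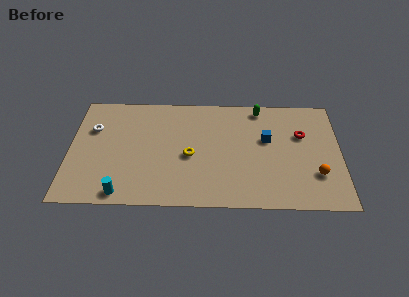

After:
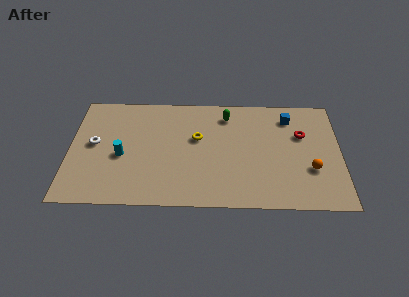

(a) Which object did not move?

the red torus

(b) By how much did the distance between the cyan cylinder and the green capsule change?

-3.5

They were about 10.4 units apart before and 6.9 after — 3.5 units closer together.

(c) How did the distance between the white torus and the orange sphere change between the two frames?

-0.7

The distance was about 13.2 in the first image and 12.5 in the second, so they moved 0.7 units closer together.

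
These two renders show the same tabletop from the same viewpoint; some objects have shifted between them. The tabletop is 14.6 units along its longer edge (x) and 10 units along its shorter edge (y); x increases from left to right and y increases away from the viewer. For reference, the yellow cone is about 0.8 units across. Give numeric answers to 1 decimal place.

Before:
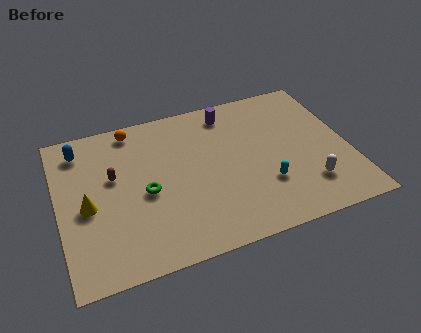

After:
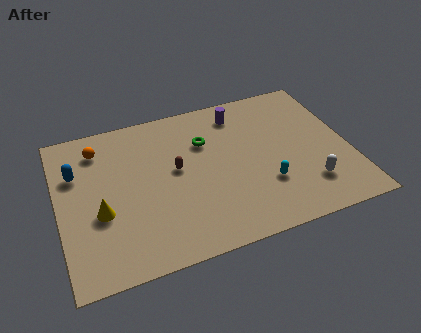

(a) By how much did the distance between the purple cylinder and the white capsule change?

-0.4

They were about 7.0 units apart before and 6.6 after — 0.4 units closer together.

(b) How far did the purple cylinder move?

0.5

The purple cylinder was near (8.9, 8.5) before and (9.4, 8.3) after, so it travelled √(0.5² + 0.2²) ≈ 0.5 units.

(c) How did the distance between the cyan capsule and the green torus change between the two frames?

-1.4

Before: roughly 6.1 units apart; after: 4.7. That's 1.4 units closer together.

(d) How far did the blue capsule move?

1.5

The blue capsule was near (1.3, 8.3) before and (1.0, 6.8) after, so it travelled √(0.3² + 1.5²) ≈ 1.5 units.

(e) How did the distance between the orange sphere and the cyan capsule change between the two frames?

+0.9

Before: roughly 8.5 units apart; after: 9.4. That's 0.9 units further apart.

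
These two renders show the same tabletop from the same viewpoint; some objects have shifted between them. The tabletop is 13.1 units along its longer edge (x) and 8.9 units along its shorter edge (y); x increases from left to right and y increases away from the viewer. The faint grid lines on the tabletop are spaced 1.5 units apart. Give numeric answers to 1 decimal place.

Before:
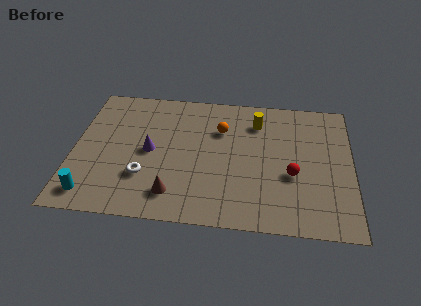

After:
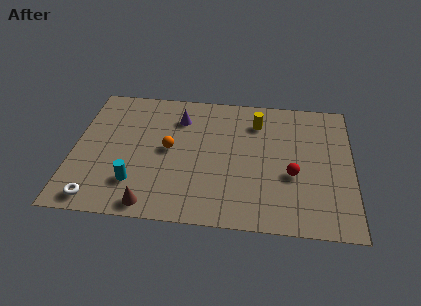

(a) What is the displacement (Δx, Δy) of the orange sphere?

(-2.4, -1.6)

The orange sphere was at about (6.9, 6.2) and moved to about (4.5, 4.6).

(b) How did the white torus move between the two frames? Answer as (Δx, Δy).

(-2.1, -1.7)

From the two frames, the white torus sits at roughly (3.4, 2.7) before and (1.3, 1.0) after.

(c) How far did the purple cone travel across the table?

2.7

The purple cone was near (3.6, 4.4) before and (4.9, 6.8) after, so it travelled √(1.3² + 2.4²) ≈ 2.7 units.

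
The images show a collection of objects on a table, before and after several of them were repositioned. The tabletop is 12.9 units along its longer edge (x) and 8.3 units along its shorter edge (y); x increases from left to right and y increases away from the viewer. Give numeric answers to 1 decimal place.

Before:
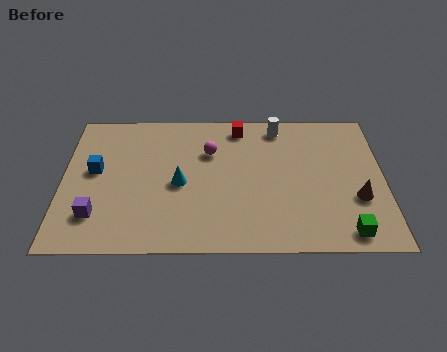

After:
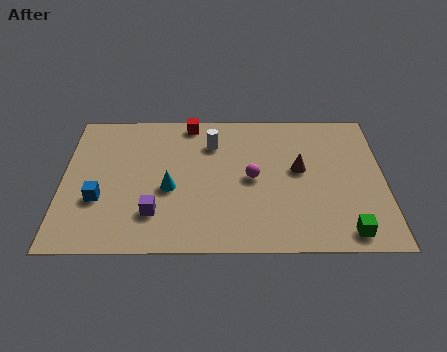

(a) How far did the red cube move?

2.0

The red cube was near (7.1, 7.2) before and (5.1, 7.5) after, so it travelled √(2.0² + 0.3²) ≈ 2.0 units.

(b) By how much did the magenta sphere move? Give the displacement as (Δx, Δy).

(1.7, -1.6)

From the two frames, the magenta sphere sits at roughly (5.9, 5.7) before and (7.6, 4.1) after.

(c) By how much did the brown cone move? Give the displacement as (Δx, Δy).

(-2.3, 1.7)

The brown cone started near (11.8, 2.9) and ended near (9.5, 4.6).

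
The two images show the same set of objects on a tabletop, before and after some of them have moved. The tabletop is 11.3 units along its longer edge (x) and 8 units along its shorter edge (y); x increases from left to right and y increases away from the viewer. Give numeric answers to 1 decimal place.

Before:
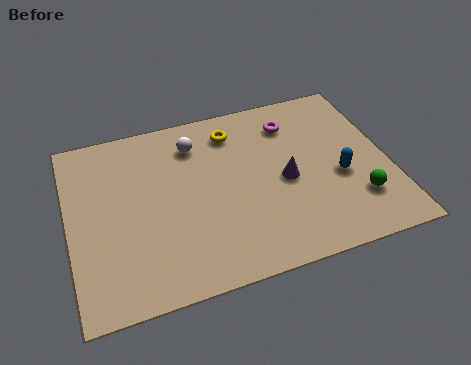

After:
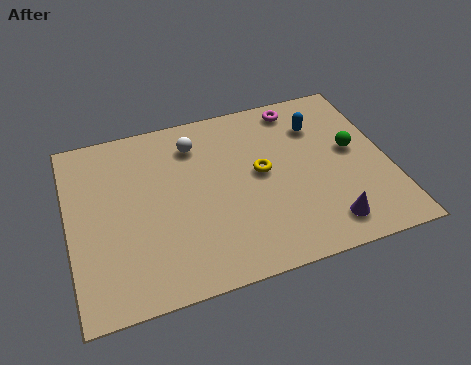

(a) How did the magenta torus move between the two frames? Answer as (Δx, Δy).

(0.3, 0.7)

From the two frames, the magenta torus sits at roughly (8.1, 6.3) before and (8.4, 7.0) after.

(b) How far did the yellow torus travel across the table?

2.3

The yellow torus moved from about (6.0, 6.5) to (6.8, 4.3), a distance of √(0.8² + 2.2²) ≈ 2.3.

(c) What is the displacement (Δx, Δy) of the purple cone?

(1.2, -2.4)

The purple cone started near (7.6, 3.7) and ended near (8.8, 1.3).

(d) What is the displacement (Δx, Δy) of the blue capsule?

(-0.5, 2.6)

The blue capsule started near (9.5, 3.3) and ended near (9.0, 5.9).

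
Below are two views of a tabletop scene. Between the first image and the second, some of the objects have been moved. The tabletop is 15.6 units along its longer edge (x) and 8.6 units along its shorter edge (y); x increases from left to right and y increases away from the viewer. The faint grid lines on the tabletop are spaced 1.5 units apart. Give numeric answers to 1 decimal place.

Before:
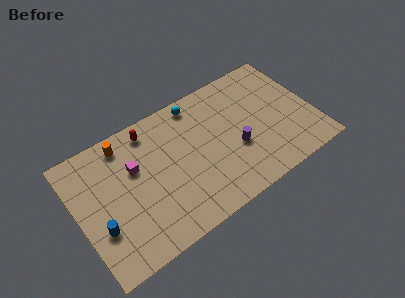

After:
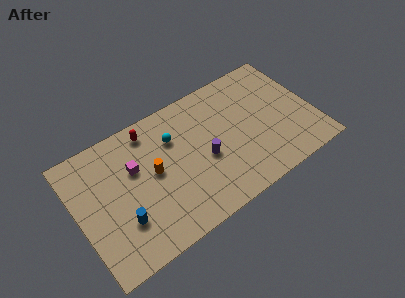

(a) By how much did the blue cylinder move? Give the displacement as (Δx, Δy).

(1.4, -0.3)

From the two frames, the blue cylinder sits at roughly (1.2, 2.9) before and (2.6, 2.6) after.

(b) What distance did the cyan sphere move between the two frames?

2.3

From (8.4, 7.6) to (6.6, 6.1), the cyan sphere covered √(1.8² + 1.5²) ≈ 2.3 units.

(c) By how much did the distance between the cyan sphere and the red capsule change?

-1.3

The distance was about 3.2 in the first image and 1.9 in the second, so they moved 1.3 units closer together.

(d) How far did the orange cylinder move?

3.2

The orange cylinder moved from about (3.5, 7.4) to (5.0, 4.6), a distance of √(1.5² + 2.8²) ≈ 3.2.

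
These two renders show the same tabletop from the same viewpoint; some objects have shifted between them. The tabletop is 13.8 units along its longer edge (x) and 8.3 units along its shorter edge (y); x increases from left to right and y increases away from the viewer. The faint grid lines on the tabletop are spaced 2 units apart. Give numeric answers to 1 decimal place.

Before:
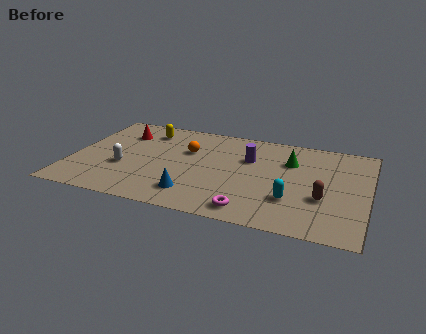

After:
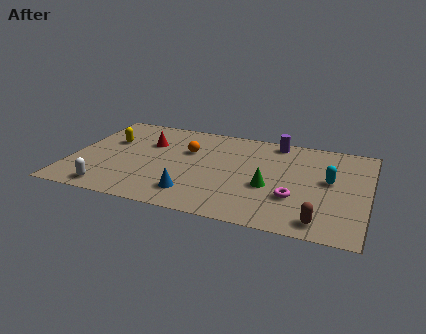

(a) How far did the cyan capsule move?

2.6

From (10.4, 2.5) to (12.0, 4.6), the cyan capsule covered √(1.6² + 2.1²) ≈ 2.6 units.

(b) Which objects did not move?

the orange sphere and the blue cone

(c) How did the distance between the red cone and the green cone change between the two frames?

-1.7

The distance was about 8.0 in the first image and 6.3 in the second, so they moved 1.7 units closer together.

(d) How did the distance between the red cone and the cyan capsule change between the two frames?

-0.4

They were about 9.1 units apart before and 8.7 after — 0.4 units closer together.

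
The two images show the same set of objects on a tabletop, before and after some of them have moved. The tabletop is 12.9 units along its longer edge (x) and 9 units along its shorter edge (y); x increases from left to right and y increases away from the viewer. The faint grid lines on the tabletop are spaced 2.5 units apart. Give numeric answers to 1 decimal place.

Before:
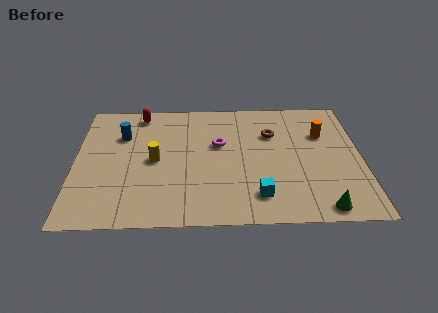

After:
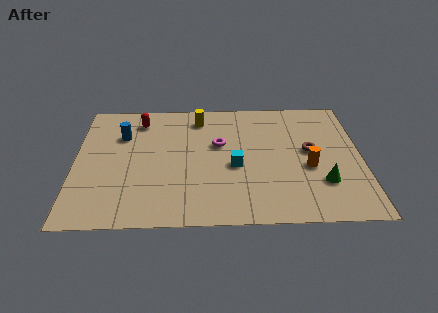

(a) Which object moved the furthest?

the yellow cylinder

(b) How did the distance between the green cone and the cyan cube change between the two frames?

+1.2

The distance was about 2.9 in the first image and 4.1 in the second, so they moved 1.2 units further apart.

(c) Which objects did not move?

the magenta torus and the blue cylinder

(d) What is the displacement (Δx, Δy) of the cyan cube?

(-1.0, 2.1)

The cyan cube started near (8.2, 1.8) and ended near (7.2, 3.9).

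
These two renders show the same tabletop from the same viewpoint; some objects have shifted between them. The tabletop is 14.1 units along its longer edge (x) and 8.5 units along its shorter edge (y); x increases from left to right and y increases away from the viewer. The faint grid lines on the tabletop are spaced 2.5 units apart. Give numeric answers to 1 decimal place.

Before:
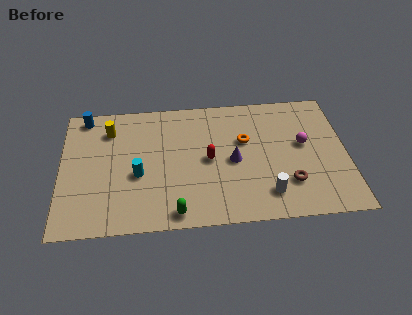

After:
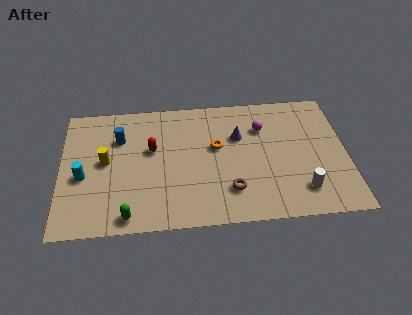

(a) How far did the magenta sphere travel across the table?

2.4

The magenta sphere was near (12.0, 4.8) before and (10.0, 6.1) after, so it travelled √(2.0² + 1.3²) ≈ 2.4 units.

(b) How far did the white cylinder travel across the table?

1.7

The white cylinder moved from about (10.1, 1.7) to (11.8, 1.8), a distance of √(1.7² + 0.1²) ≈ 1.7.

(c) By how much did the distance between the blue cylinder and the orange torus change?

-3.3

They were about 8.2 units apart before and 4.9 after — 3.3 units closer together.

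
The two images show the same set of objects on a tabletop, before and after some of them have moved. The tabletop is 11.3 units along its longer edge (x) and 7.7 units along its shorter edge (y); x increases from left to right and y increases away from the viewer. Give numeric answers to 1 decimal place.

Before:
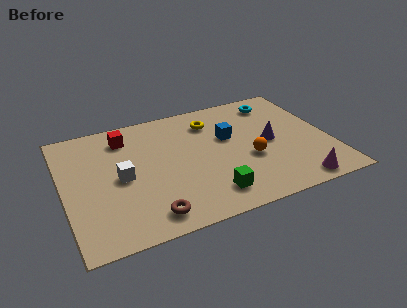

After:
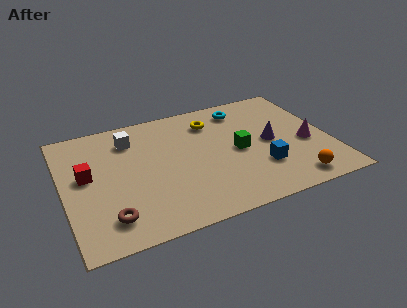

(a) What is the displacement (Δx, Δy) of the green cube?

(1.5, 2.3)

The green cube was at about (5.9, 1.4) and moved to about (7.4, 3.7).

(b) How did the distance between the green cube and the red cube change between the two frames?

+0.7

The distance was about 5.7 in the first image and 6.4 in the second, so they moved 0.7 units further apart.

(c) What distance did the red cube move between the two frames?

2.6

The red cube was near (2.8, 6.2) before and (1.0, 4.3) after, so it travelled √(1.8² + 1.9²) ≈ 2.6 units.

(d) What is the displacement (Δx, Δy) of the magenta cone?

(0.8, 2.4)

From the two frames, the magenta cone sits at roughly (9.5, 0.8) before and (10.3, 3.2) after.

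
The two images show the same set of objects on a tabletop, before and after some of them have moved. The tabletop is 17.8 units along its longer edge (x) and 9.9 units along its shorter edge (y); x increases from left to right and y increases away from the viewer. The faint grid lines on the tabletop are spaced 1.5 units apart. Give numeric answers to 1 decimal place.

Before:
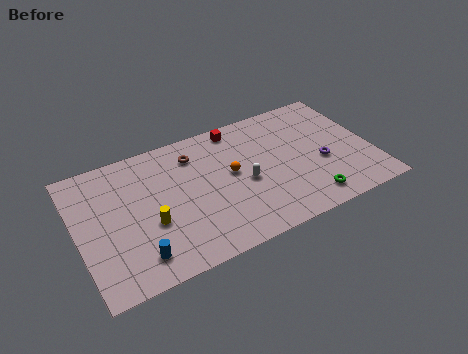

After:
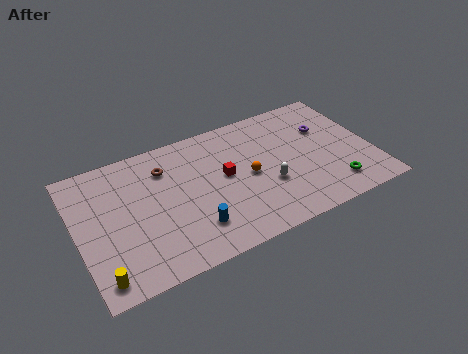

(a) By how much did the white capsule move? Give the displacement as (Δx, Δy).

(1.3, -0.8)

From the two frames, the white capsule sits at roughly (10.0, 4.4) before and (11.3, 3.6) after.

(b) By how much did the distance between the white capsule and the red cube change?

-1.4

Before: roughly 4.4 units apart; after: 3.0. That's 1.4 units closer together.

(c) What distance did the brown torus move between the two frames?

1.8

The brown torus was near (7.3, 7.8) before and (5.5, 7.5) after, so it travelled √(1.8² + 0.3²) ≈ 1.8 units.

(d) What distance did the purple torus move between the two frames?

2.7

The purple torus was near (14.7, 4.0) before and (15.3, 6.6) after, so it travelled √(0.6² + 2.6²) ≈ 2.7 units.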